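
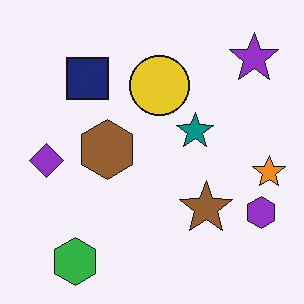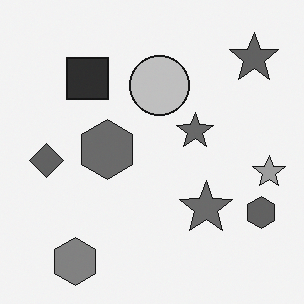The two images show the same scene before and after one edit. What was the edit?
This is the original image converted to grayscale.

All color is removed — every shape is now a shade of grey.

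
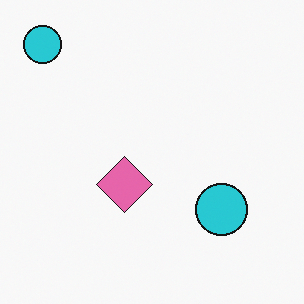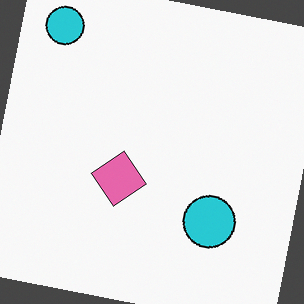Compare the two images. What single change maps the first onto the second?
It was rotated clockwise by a small amount.

Every shape is tilted by the same angle and the image corners show triangular fill wedges — a whole-image rotation by a non-right angle.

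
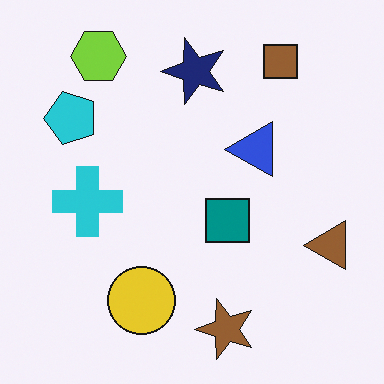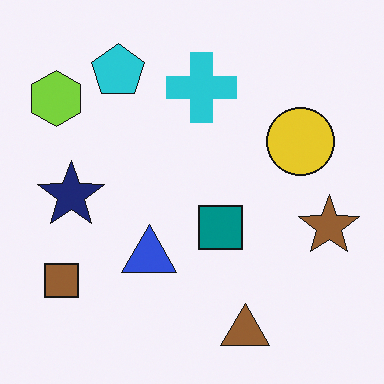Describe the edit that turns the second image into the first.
The transformation is: transposed (reflected across the top-left ↔ bottom-right diagonal).

Shapes have swapped their row and column positions — what was in the top-right is now in the bottom-left — a diagonal reflection.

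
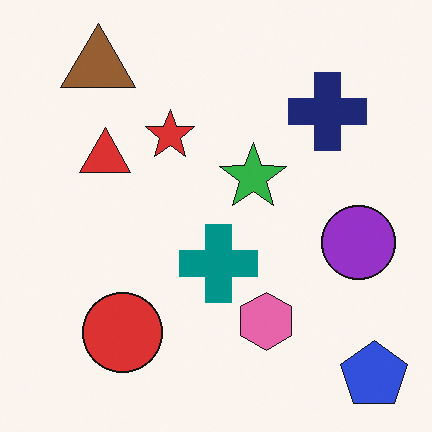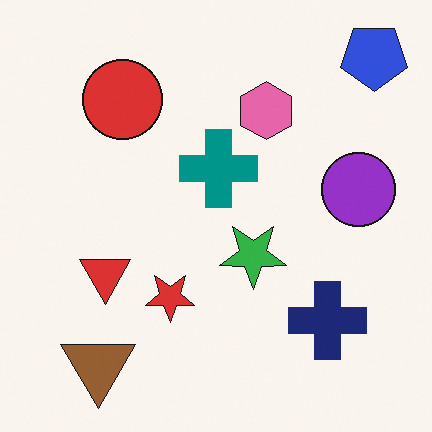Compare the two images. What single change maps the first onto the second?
The second image is the first flipped vertically (top ↔ bottom).

The blue pentagon is in the bottom-right of the first image and the top-right of the second — shapes on opposite sides of the horizontal midline have swapped in a mirror flip.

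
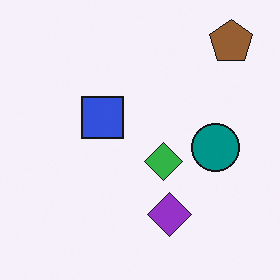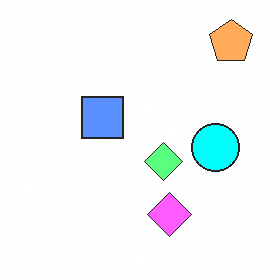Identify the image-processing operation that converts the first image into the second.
The transformation is: substantially brightened.

Every pixel — background and shapes alike — is uniformly brightened.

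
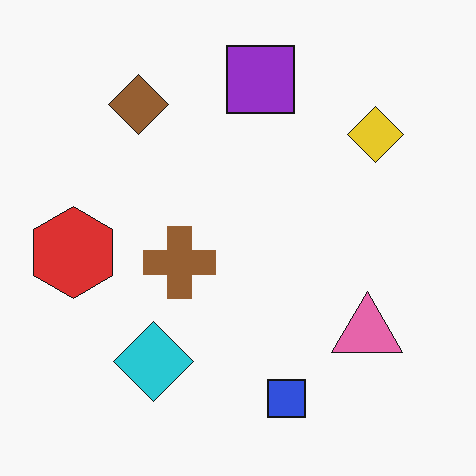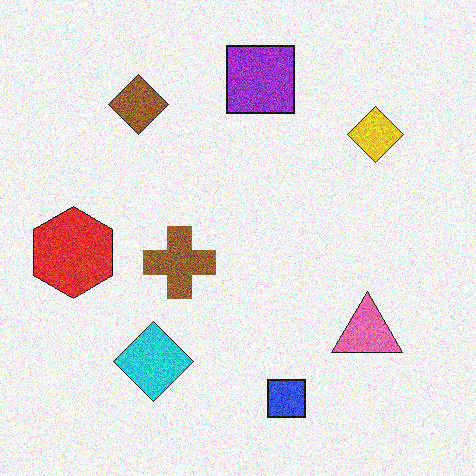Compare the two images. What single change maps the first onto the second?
Degraded with visible gaussian noise.

Random speckle covers the whole image, including the flat background.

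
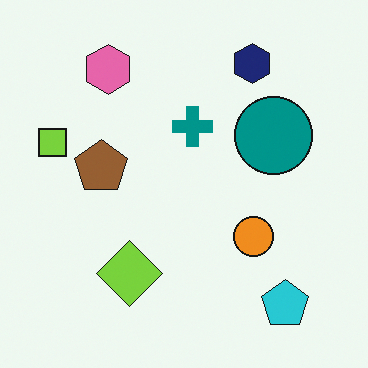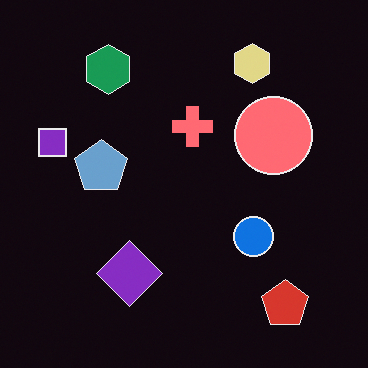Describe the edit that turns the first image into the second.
It was color-inverted (negative).

The light background has become dark and every shape's color is its complement — a photographic negative.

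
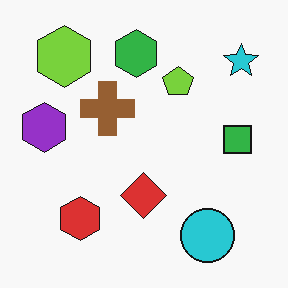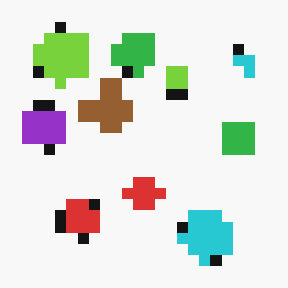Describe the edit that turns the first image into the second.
It was heavily pixelated into large blocks.

Shapes are reduced to large square blocks; fine edges and outlines are lost — a downscale-then-upscale (mosaic) effect.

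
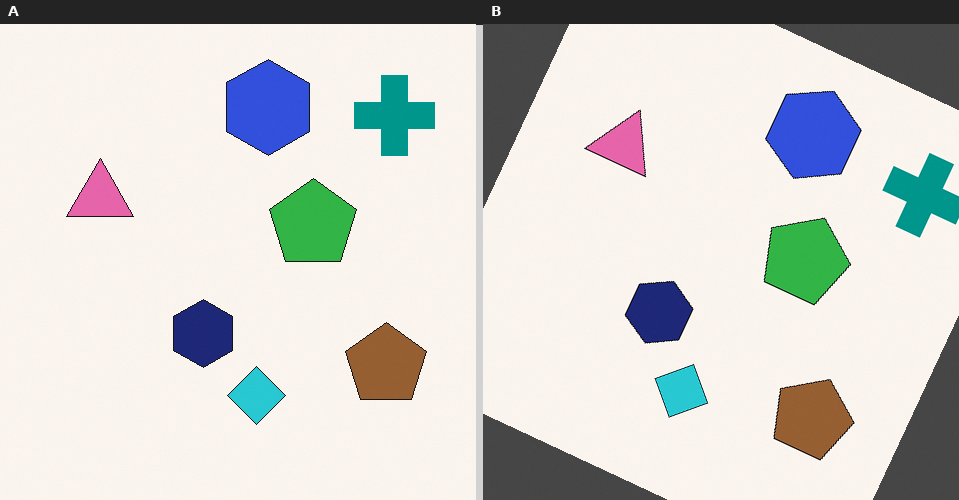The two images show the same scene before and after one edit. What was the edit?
Rotated clockwise by a moderate amount.

Every shape is tilted by the same angle and the image corners show triangular fill wedges — a whole-image rotation by a non-right angle.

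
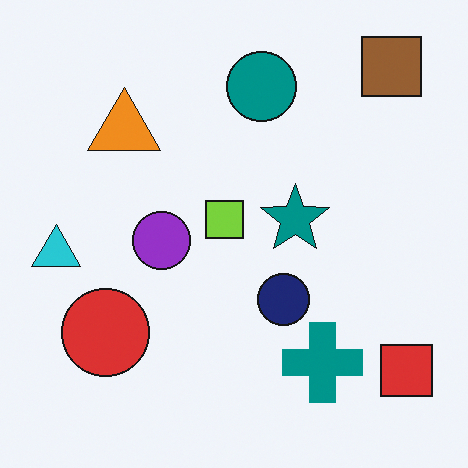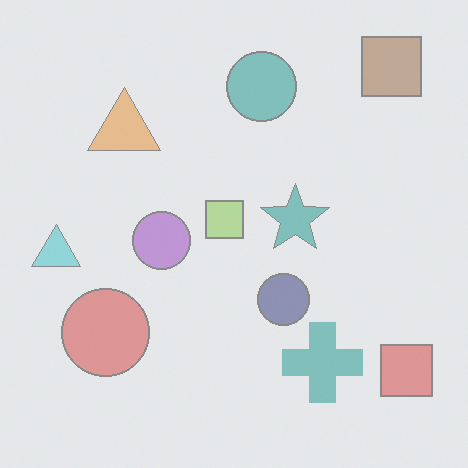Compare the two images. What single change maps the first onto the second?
This is the original image washed out (contrast reduced).

Tones are pushed toward mid-grey across the whole image — a global contrast change.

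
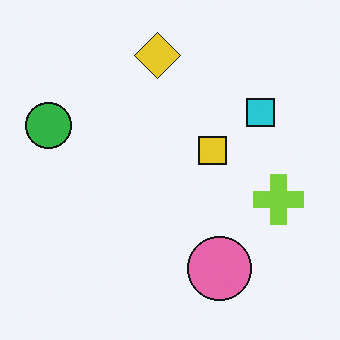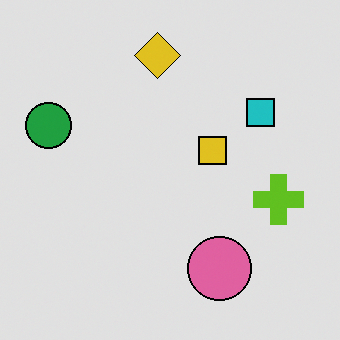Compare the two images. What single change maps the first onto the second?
The image was posterized to a reduced palette.

Each flat color has snapped to a coarser quantized level — most visibly, the near-white background has dropped to a flat grey.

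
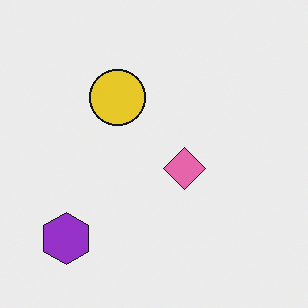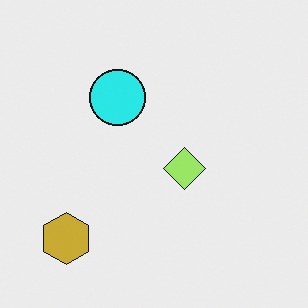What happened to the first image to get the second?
The transformation is: hue-shifted by a moderate amount.

Every shape's color has rotated by the same amount around the hue wheel — a uniform hue shift.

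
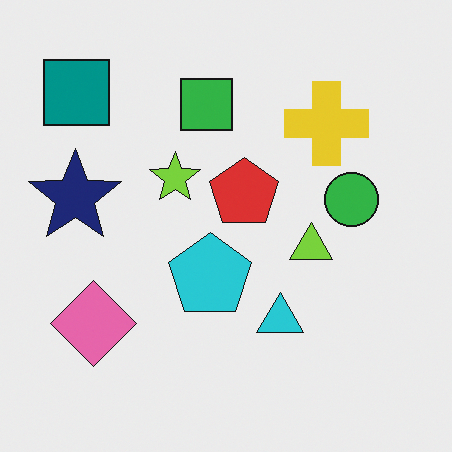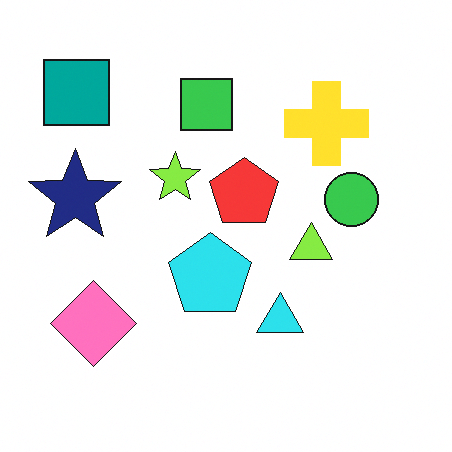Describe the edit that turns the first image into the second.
The image was brightened a little.

Every pixel — background and shapes alike — is uniformly brightened.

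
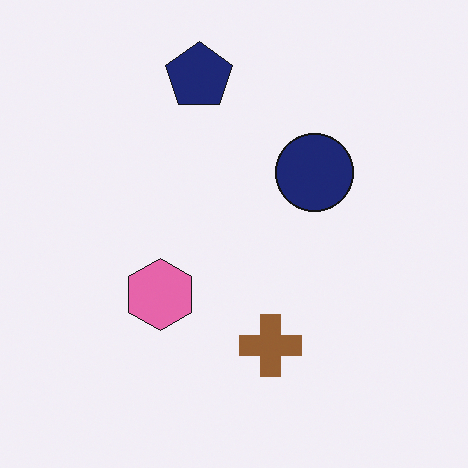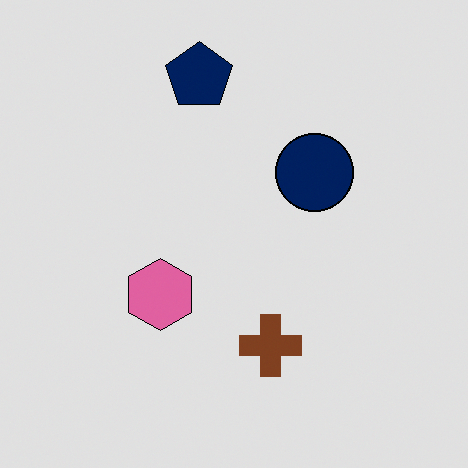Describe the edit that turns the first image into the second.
Posterized to a reduced palette.

Each flat color has snapped to a coarser quantized level — most visibly, the near-white background has dropped to a flat grey.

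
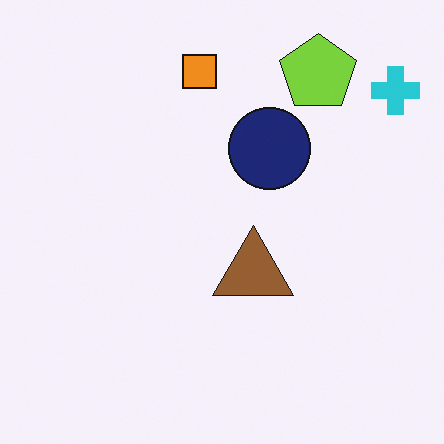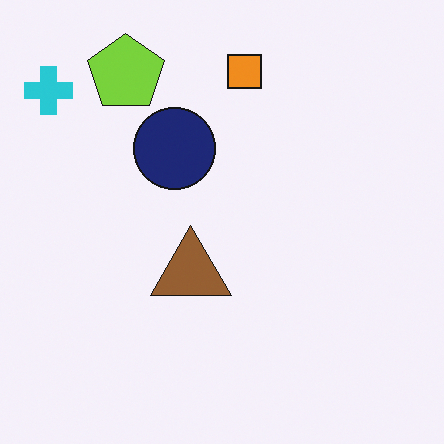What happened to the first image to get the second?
This is the original image flipped horizontally (left ↔ right).

The cyan cross is in the top-right of the first image and the top-left of the second — shapes on opposite sides of the vertical midline have swapped in a mirror flip.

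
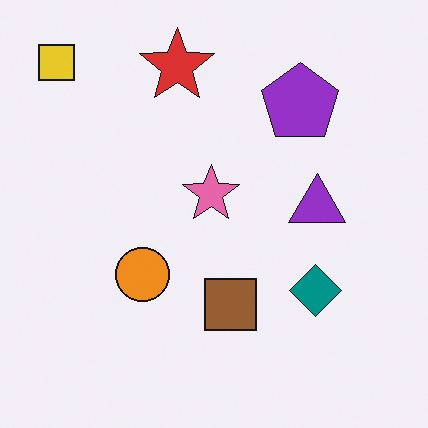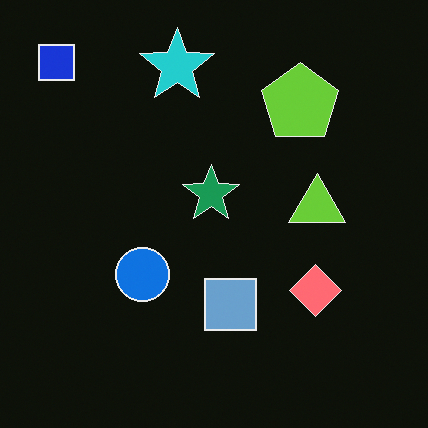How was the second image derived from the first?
This is the original image color-inverted (negative).

The light background has become dark and every shape's color is its complement — a photographic negative.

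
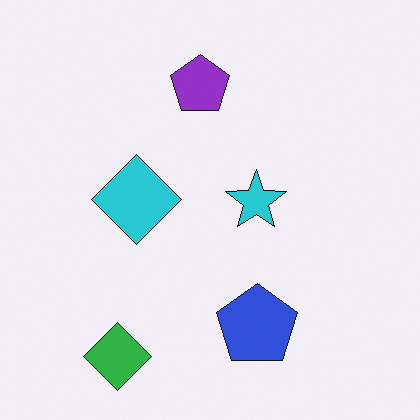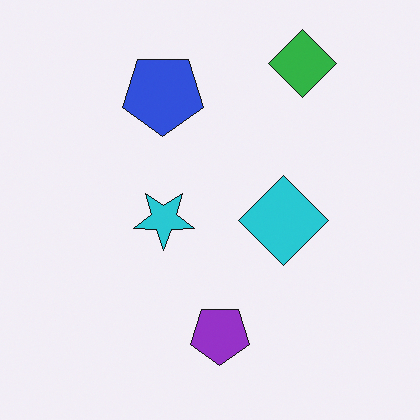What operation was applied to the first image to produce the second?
The second image is the first rotated 180°.

The green diamond sits in the bottom-left of the first image and the top-right of the second — consistent with a whole-image 180° rotation.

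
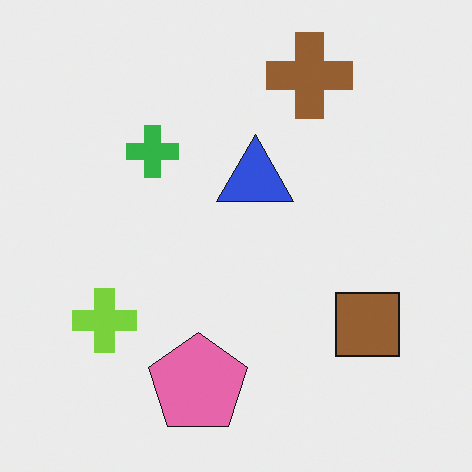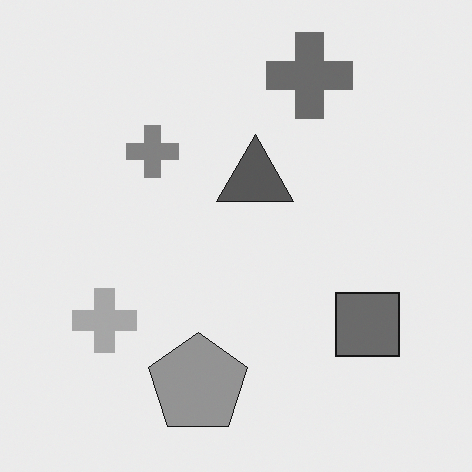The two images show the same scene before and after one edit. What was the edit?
Converted to grayscale.

All color is removed — every shape is now a shade of grey.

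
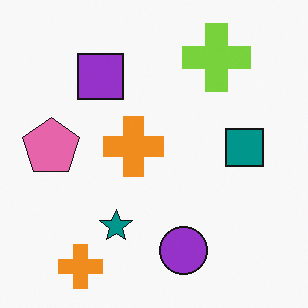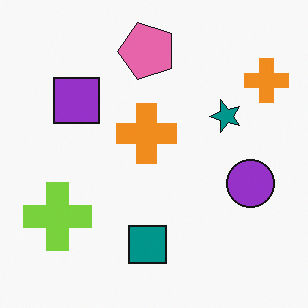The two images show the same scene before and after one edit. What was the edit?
Transposed (reflected across the top-left ↔ bottom-right diagonal).

Shapes have swapped their row and column positions — what was in the top-right is now in the bottom-left — a diagonal reflection.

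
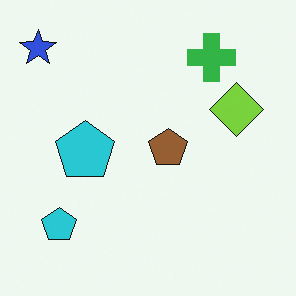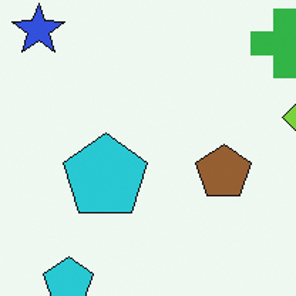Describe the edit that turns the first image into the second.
Cropped slightly and scaled back up.

The visible shapes are larger and the field of view is narrower; shapes near the original edges may be partly or wholly outside the frame — a crop-and-rescale.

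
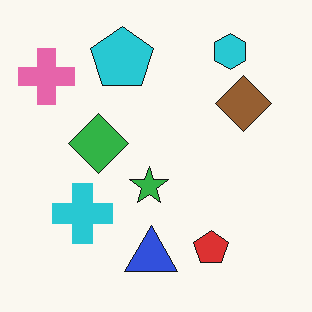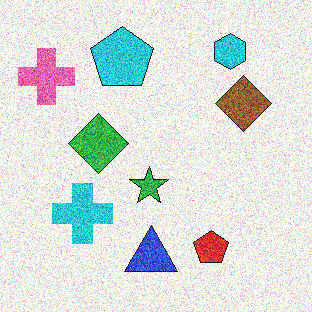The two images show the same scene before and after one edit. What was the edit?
Degraded with a thick layer of grain.

Random speckle covers the whole image, including the flat background.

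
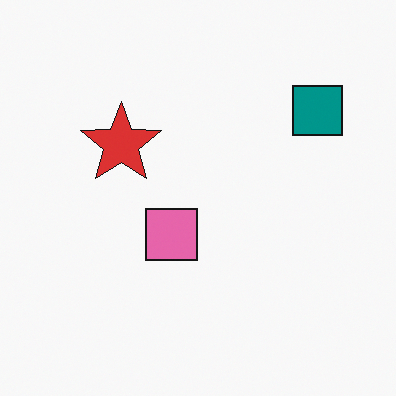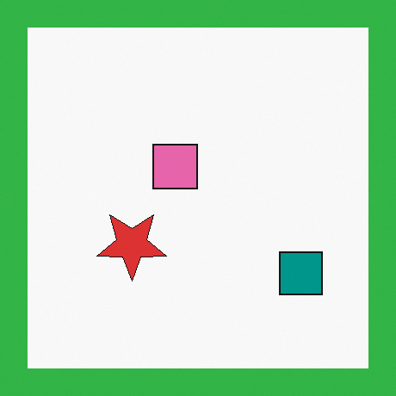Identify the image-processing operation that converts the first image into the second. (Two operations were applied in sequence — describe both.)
This is the original image flipped vertically (top ↔ bottom), then framed with a green border.

The teal square is in the top-right of the first image and the bottom-right of the second — shapes on opposite sides of the horizontal midline have swapped in a mirror flip. A solid green frame runs around the edge of the second image, with the content slightly shrunk inside it.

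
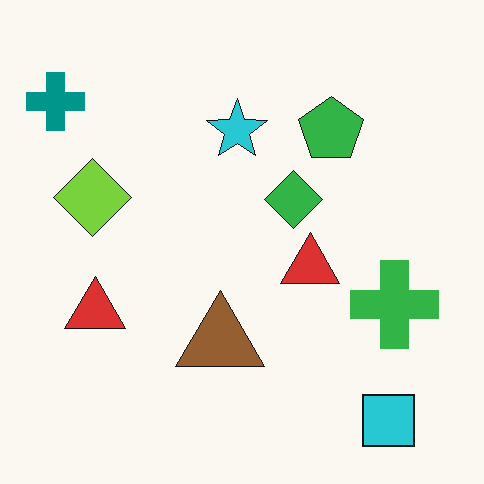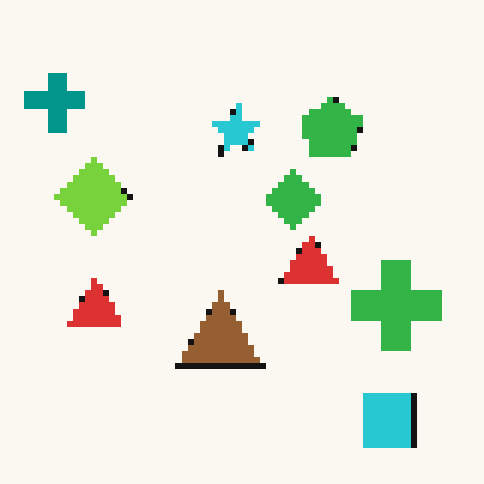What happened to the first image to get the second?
Moderately pixelated.

Shapes are reduced to large square blocks; fine edges and outlines are lost — a downscale-then-upscale (mosaic) effect.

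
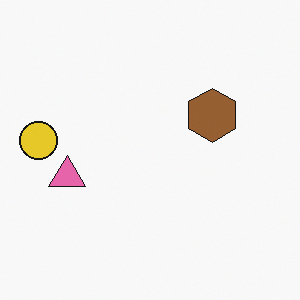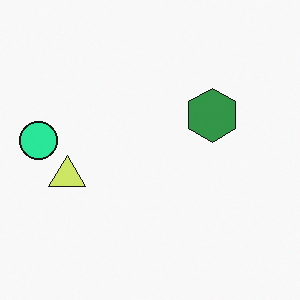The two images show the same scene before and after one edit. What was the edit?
The second image is the first hue-shifted through roughly a third of the color wheel.

Every shape's color has rotated by the same amount around the hue wheel — a uniform hue shift.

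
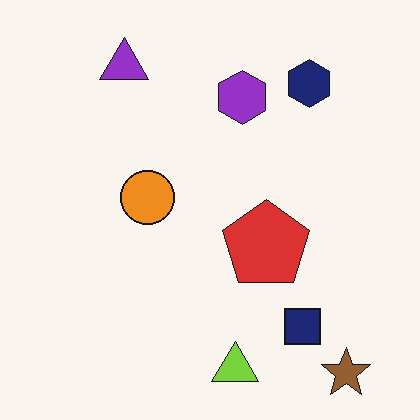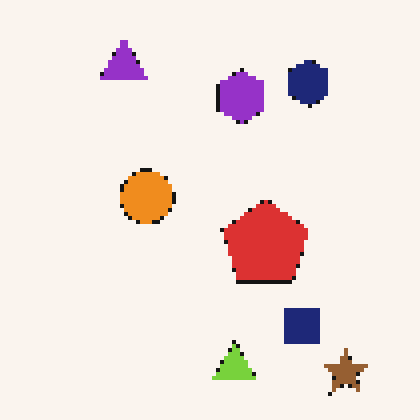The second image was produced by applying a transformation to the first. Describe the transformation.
It was mildly pixelated.

Shapes are reduced to large square blocks; fine edges and outlines are lost — a downscale-then-upscale (mosaic) effect.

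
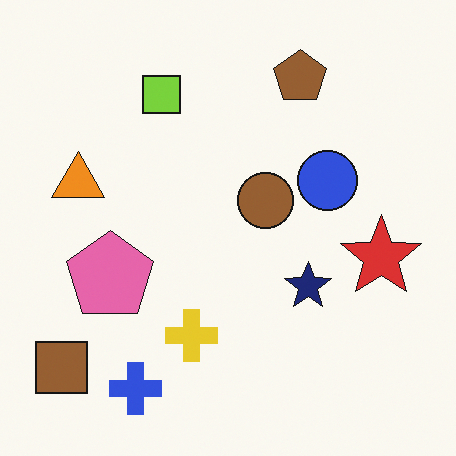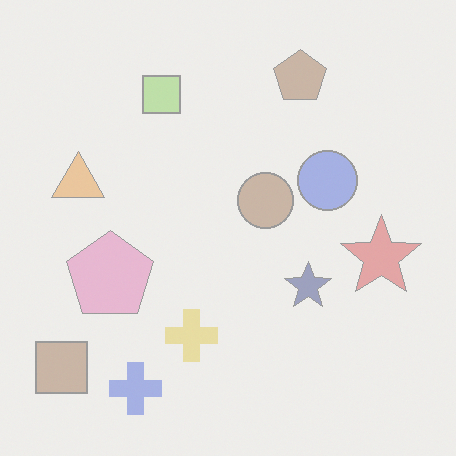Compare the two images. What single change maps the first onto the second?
Given much lower contrast.

Tones are pushed toward mid-grey across the whole image — a global contrast change.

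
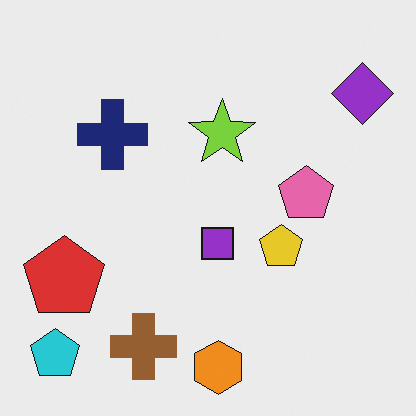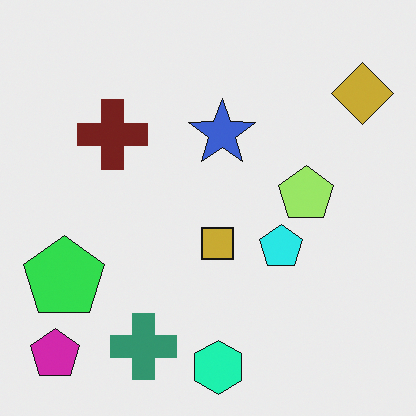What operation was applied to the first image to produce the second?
Hue-shifted noticeably.

Every shape's color has rotated by the same amount around the hue wheel — a uniform hue shift.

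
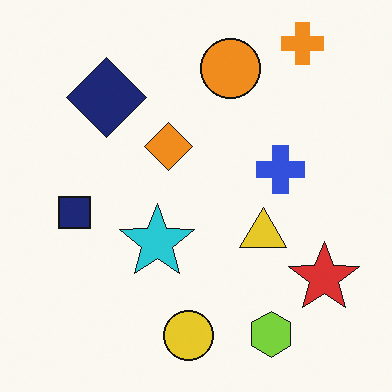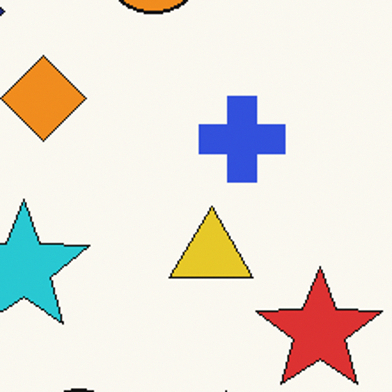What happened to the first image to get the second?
The second image is the first cropped tightly and scaled back up.

The visible shapes are larger and the field of view is narrower; shapes near the original edges may be partly or wholly outside the frame — a crop-and-rescale.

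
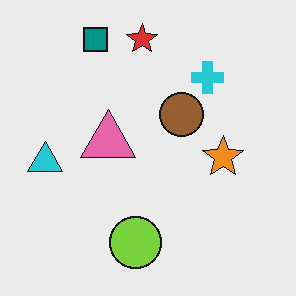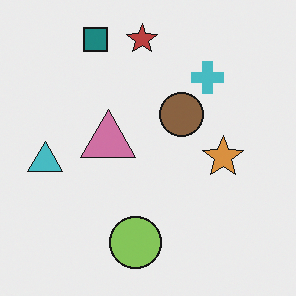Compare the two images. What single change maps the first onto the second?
The transformation is: slightly desaturated.

All colors are more muted and greyish — a global saturation change.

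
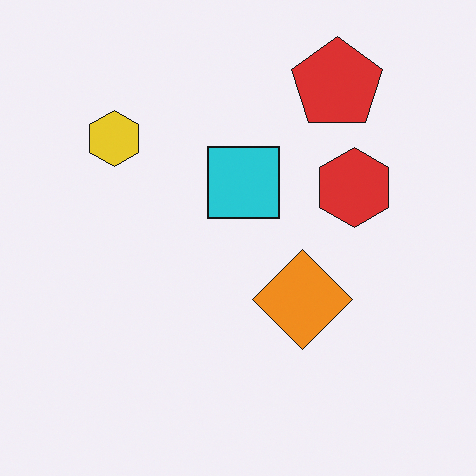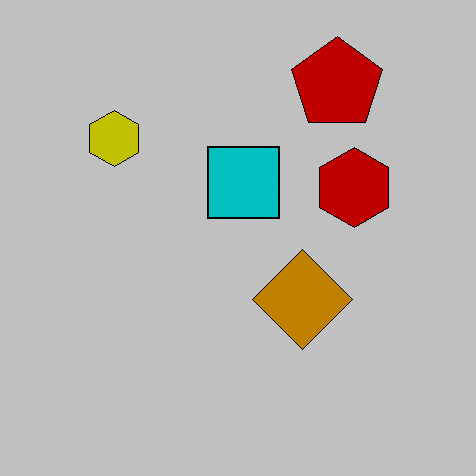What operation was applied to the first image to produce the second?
The image was aggressively posterized.

Each flat color has snapped to a coarser quantized level — most visibly, the near-white background has dropped to a flat grey.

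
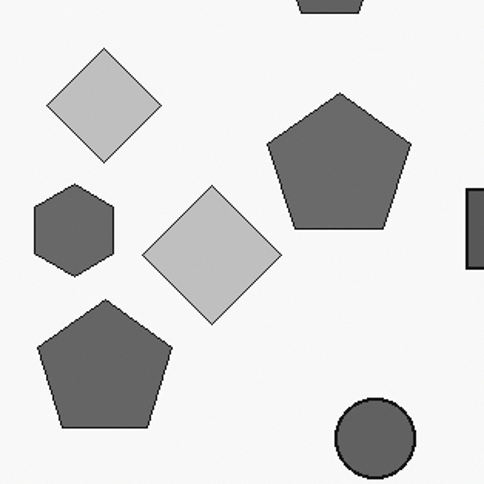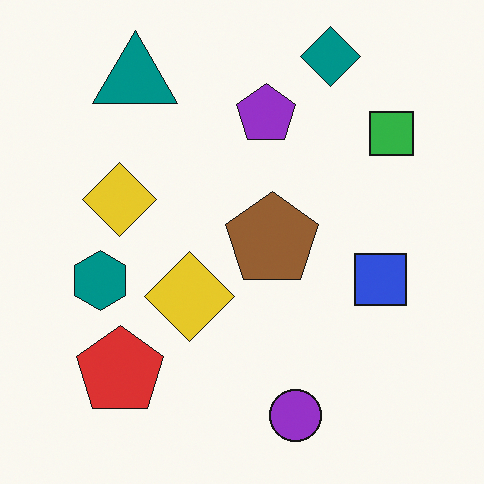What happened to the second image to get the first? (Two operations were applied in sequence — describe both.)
The image was converted to grayscale, then cropped slightly and scaled back up.

All color is removed — every shape is now a shade of grey. The visible shapes are larger and the field of view is narrower; shapes near the original edges may be partly or wholly outside the frame — a crop-and-rescale.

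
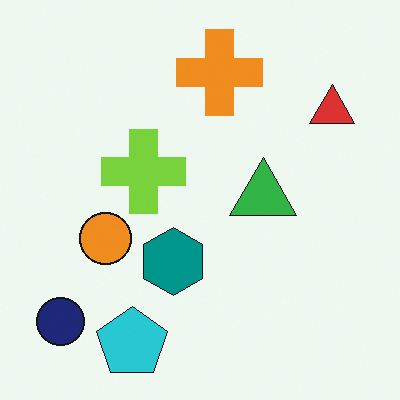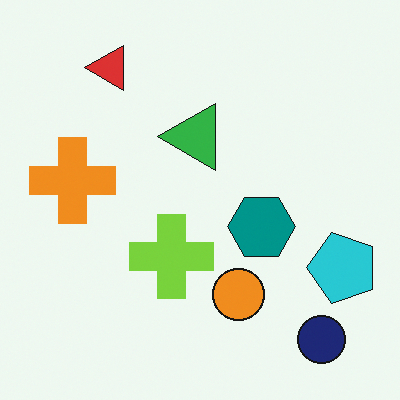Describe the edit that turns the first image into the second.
This is the original image rotated 90° counter-clockwise.

The navy circle sits in the bottom-left of the first image and the bottom-right of the second — consistent with a whole-image 90° counter-clockwise rotation.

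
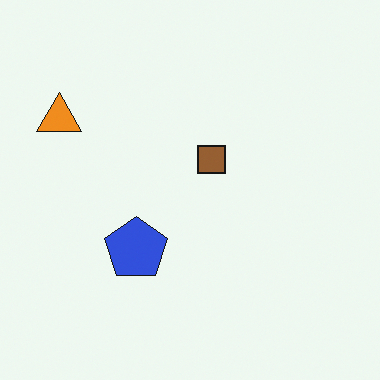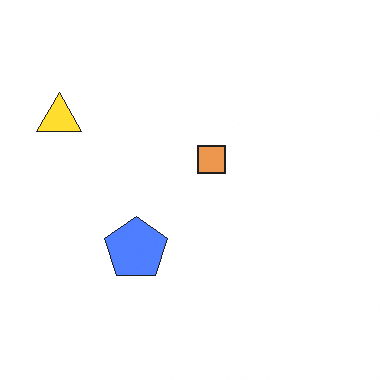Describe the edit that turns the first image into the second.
The transformation is: substantially brightened.

Every pixel — background and shapes alike — is uniformly brightened.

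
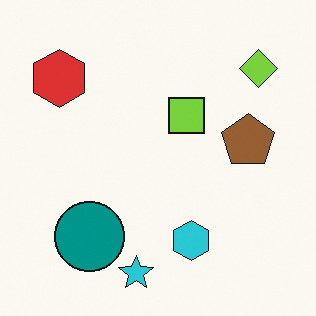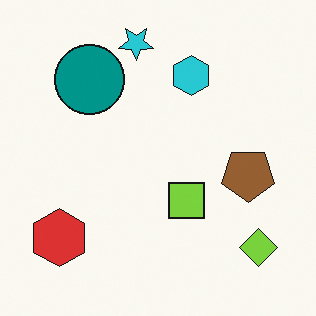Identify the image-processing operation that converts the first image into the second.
The image was flipped vertically (top ↔ bottom).

The cyan star is in the bottom of the first image and the top of the second — shapes on opposite sides of the horizontal midline have swapped in a mirror flip.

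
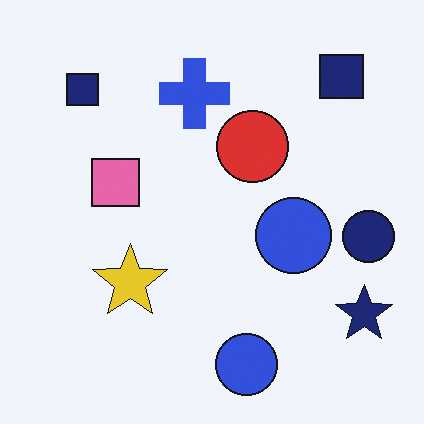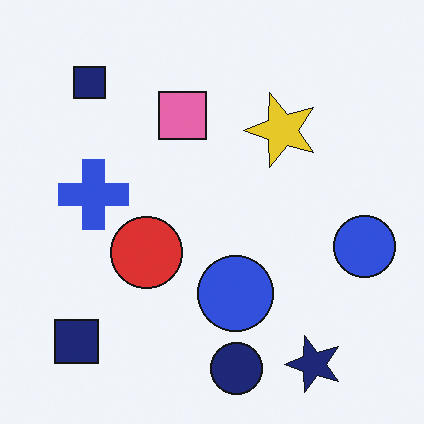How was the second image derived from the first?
It was transposed (reflected across the top-left ↔ bottom-right diagonal).

Shapes have swapped their row and column positions — what was in the top-right is now in the bottom-left — a diagonal reflection.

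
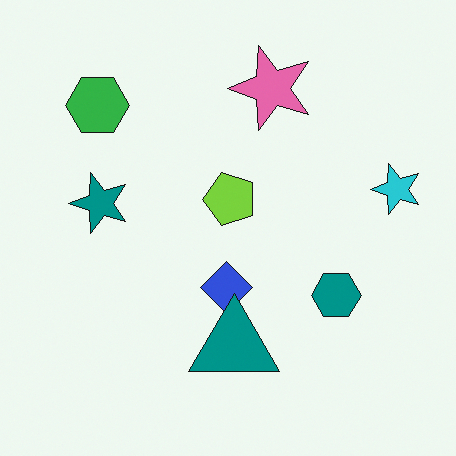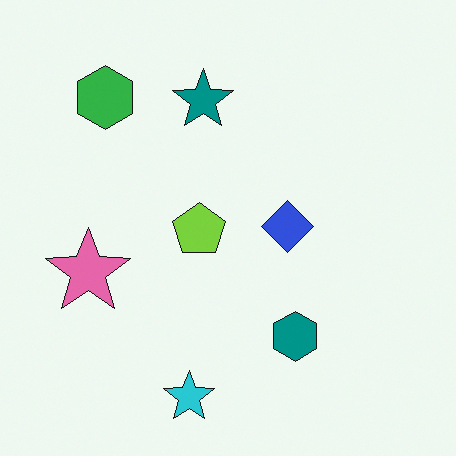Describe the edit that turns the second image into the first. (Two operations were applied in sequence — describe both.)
This is the original image transposed (reflected across the top-left ↔ bottom-right diagonal), then overlaid with an additional teal triangle.

Shapes have swapped their row and column positions — what was in the top-right is now in the bottom-left — a diagonal reflection. A teal triangle appears in the first image that is absent from the second.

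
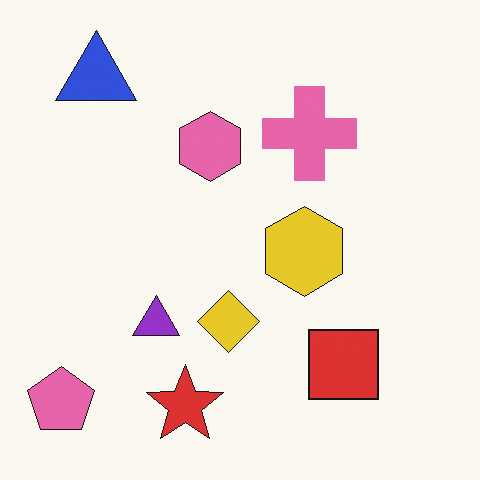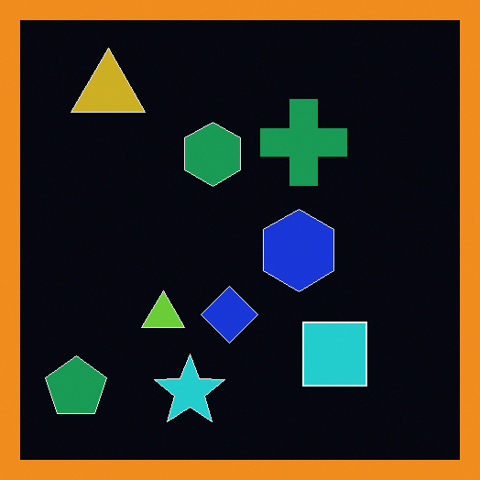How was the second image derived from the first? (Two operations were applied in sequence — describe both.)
It was color-inverted (negative), then framed with a orange border.

The light background has become dark and every shape's color is its complement — a photographic negative. A solid orange frame runs around the edge of the second image, with the content slightly shrunk inside it.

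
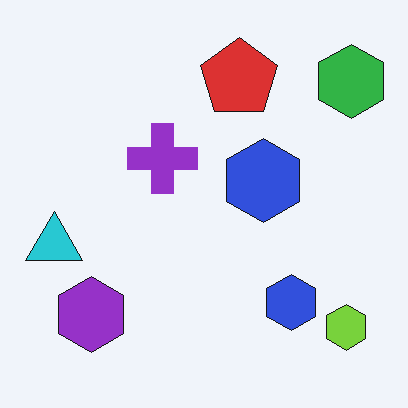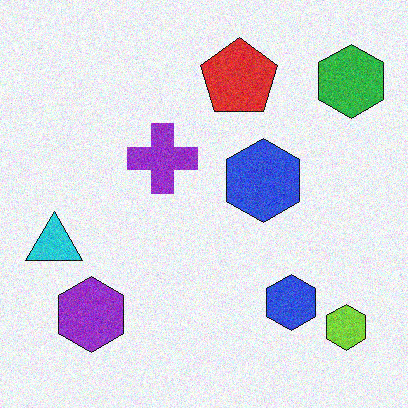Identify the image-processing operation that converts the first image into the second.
Degraded with visible gaussian noise.

Random speckle covers the whole image, including the flat background.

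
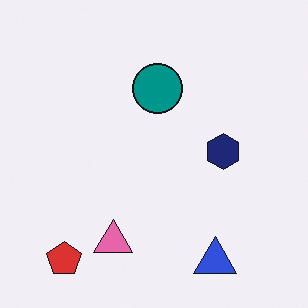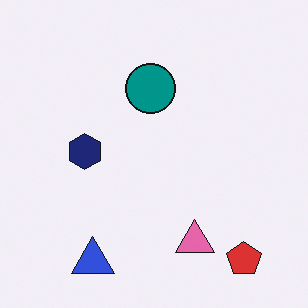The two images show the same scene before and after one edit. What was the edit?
The transformation is: flipped horizontally (left ↔ right).

The red pentagon is in the bottom-left of the first image and the bottom-right of the second — shapes on opposite sides of the vertical midline have swapped in a mirror flip.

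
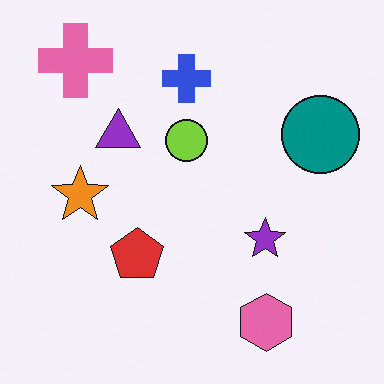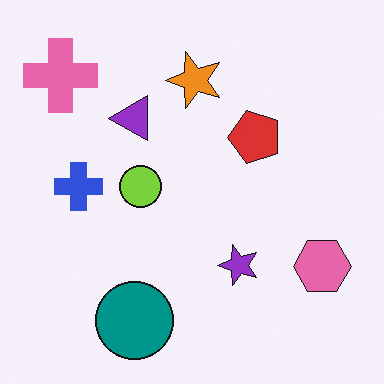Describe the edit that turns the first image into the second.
It was transposed (reflected across the top-left ↔ bottom-right diagonal).

Shapes have swapped their row and column positions — what was in the top-right is now in the bottom-left — a diagonal reflection.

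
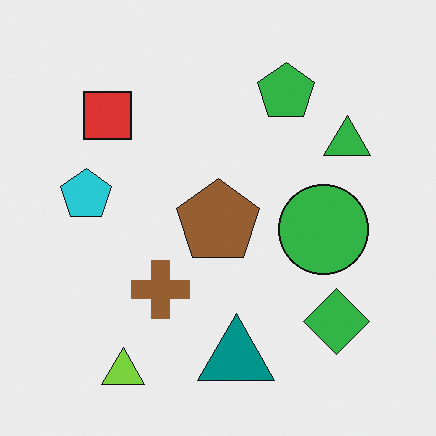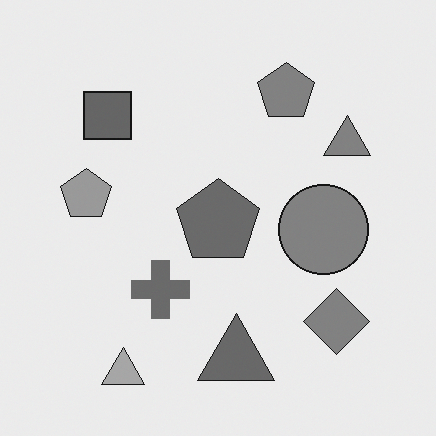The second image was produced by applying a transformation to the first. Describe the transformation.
Converted to grayscale.

All color is removed — every shape is now a shade of grey.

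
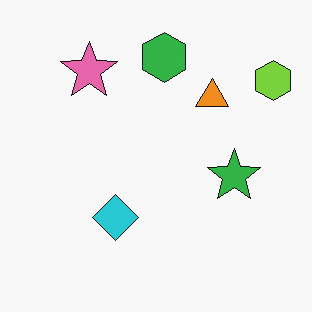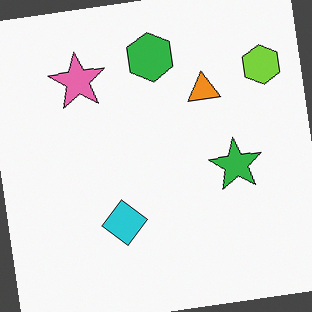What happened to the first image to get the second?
The transformation is: rotated counter-clockwise by a few degrees.

Every shape is tilted by the same angle and the image corners show triangular fill wedges — a whole-image rotation by a non-right angle.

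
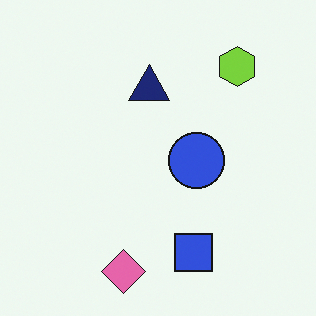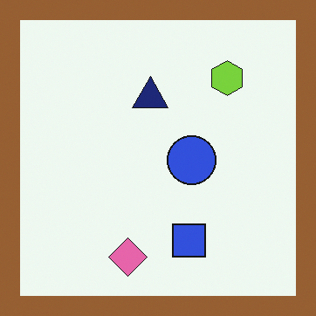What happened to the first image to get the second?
The second image is the first framed with a brown border.

A solid brown frame runs around the edge of the second image, with the content slightly shrunk inside it.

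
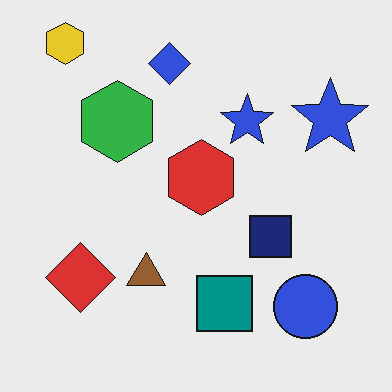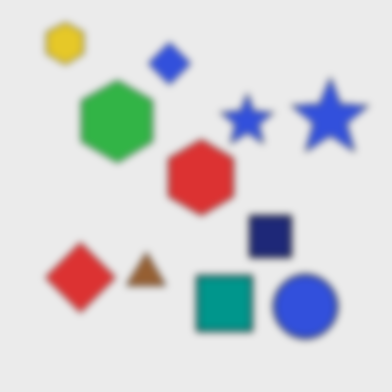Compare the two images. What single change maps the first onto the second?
Noticeably gaussian-blurred.

Shape edges and outlines are uniformly softened across the whole image.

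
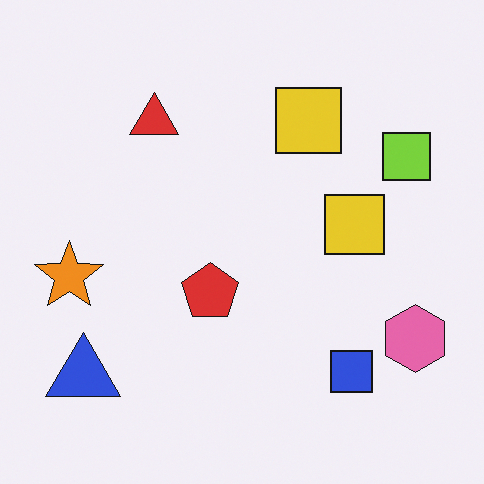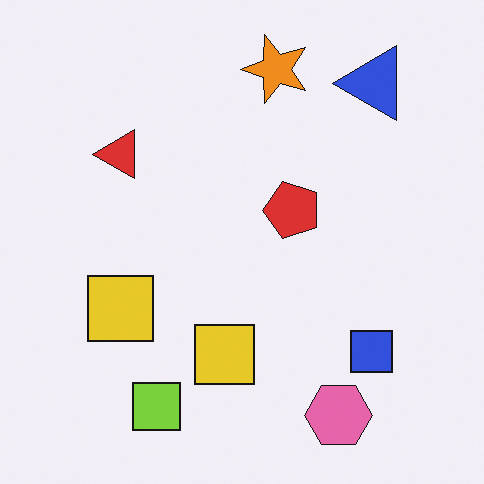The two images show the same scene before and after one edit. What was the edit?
Transposed (reflected across the top-left ↔ bottom-right diagonal).

Shapes have swapped their row and column positions — what was in the top-right is now in the bottom-left — a diagonal reflection.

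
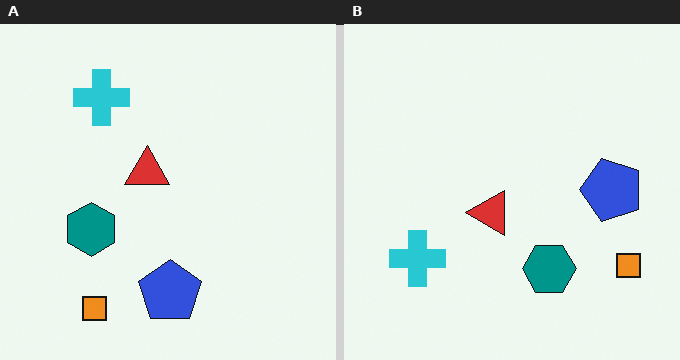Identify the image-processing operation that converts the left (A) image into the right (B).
It was rotated 90° counter-clockwise.

The orange square sits in the bottom-left of the left (A) image and the bottom-right of the right (B) — consistent with a whole-image 90° counter-clockwise rotation.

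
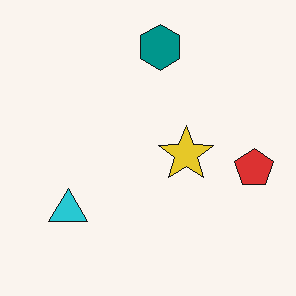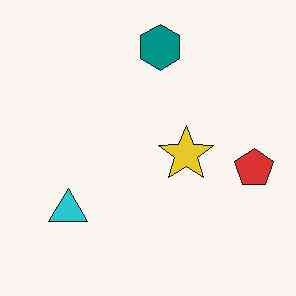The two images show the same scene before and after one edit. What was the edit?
The image was JPEG-compressed with visible artifacts.

Blocky 8×8 compression artifacts appear around shape edges and the flat background shows ringing — characteristic JPEG degradation.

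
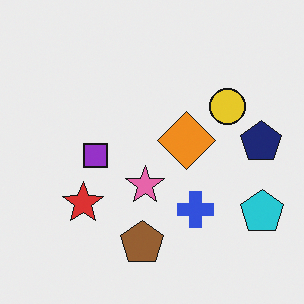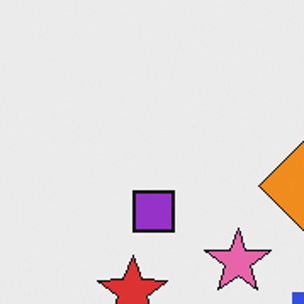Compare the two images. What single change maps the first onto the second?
It was cropped tightly and scaled back up.

The visible shapes are larger and the field of view is narrower; shapes near the original edges may be partly or wholly outside the frame — a crop-and-rescale.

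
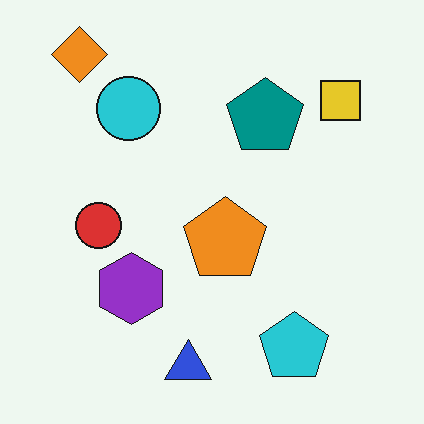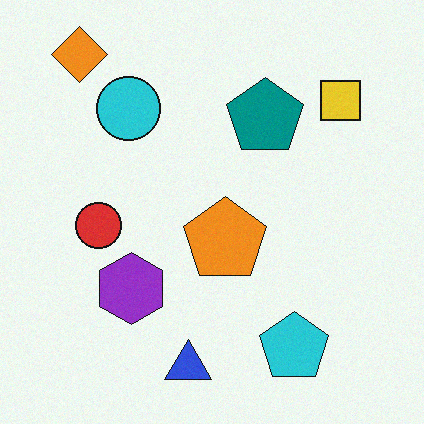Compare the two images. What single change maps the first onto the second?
The transformation is: degraded with light additive noise.

Random speckle covers the whole image, including the flat background.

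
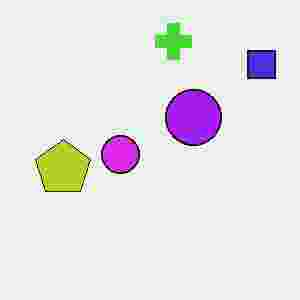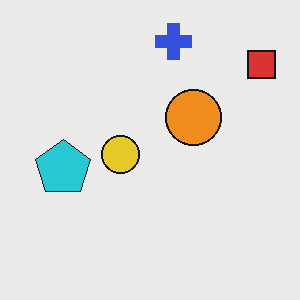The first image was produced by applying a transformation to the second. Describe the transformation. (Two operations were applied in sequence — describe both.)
The image was hue-shifted by a large amount, then heavily JPEG-compressed with obvious blocking artifacts.

Every shape's color has rotated by the same amount around the hue wheel — a uniform hue shift. Blocky 8×8 compression artifacts appear around shape edges and the flat background shows ringing — characteristic JPEG degradation.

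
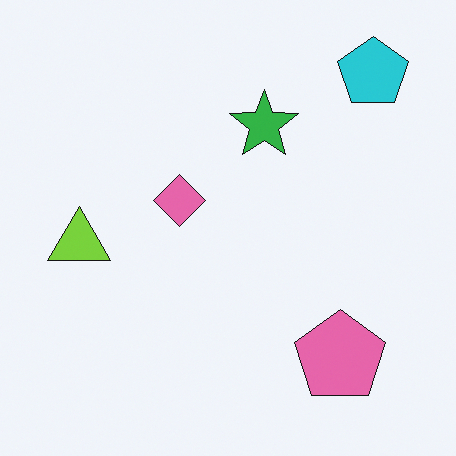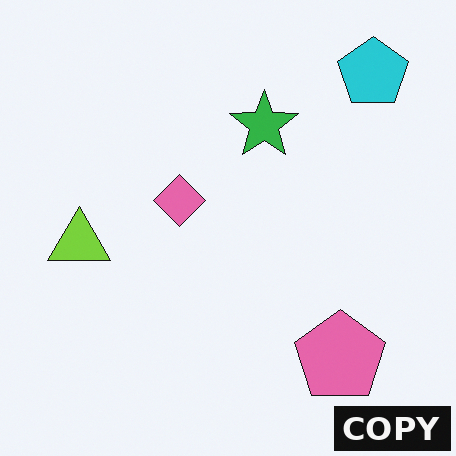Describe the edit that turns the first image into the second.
This is the original image watermarked with the text "COPY" in the lower-right corner.

A dark label reading "COPY" appears in the lower-right corner.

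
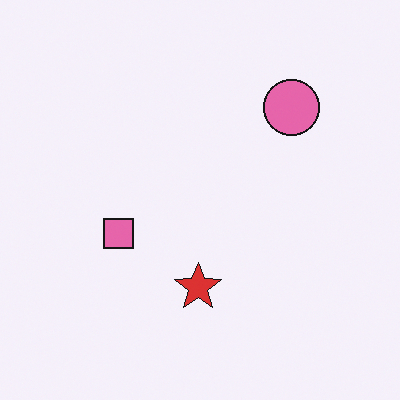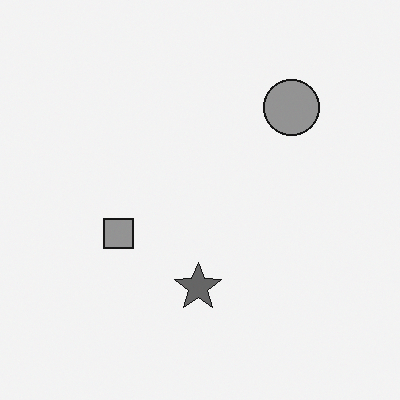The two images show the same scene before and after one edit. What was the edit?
This is the original image converted to grayscale.

All color is removed — every shape is now a shade of grey.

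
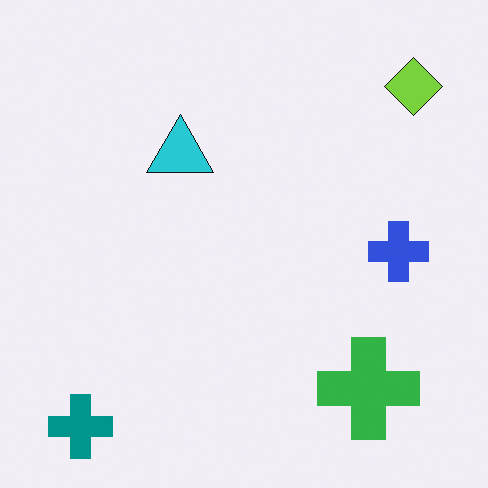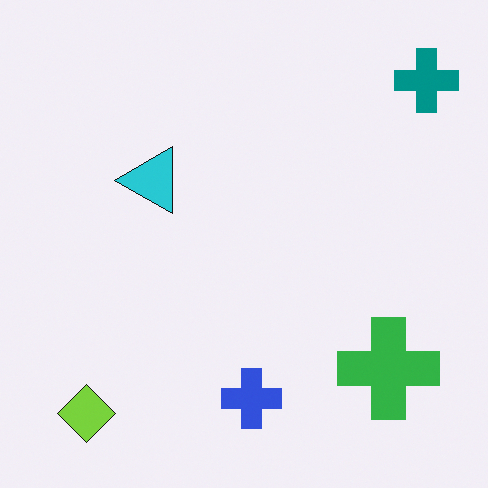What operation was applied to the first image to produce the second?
The image was transposed (reflected across the top-left ↔ bottom-right diagonal).

Shapes have swapped their row and column positions — what was in the top-right is now in the bottom-left — a diagonal reflection.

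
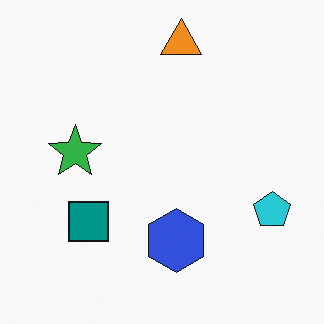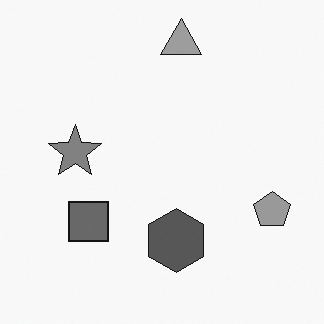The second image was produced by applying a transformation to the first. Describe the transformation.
The image was converted to grayscale.

All color is removed — every shape is now a shade of grey.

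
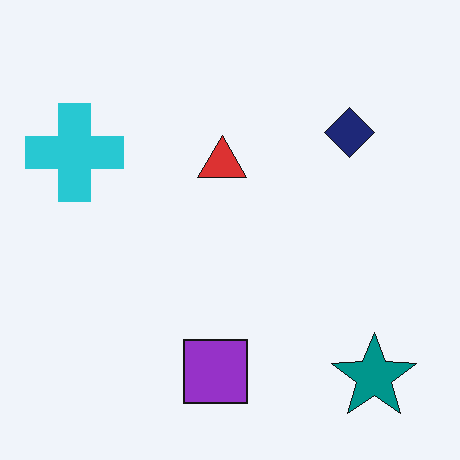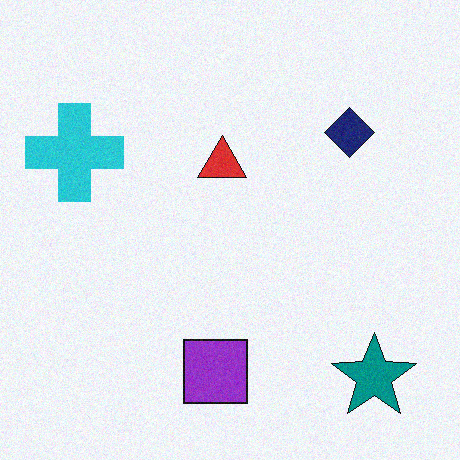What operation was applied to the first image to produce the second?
The second image is the first degraded with light additive noise.

Random speckle covers the whole image, including the flat background.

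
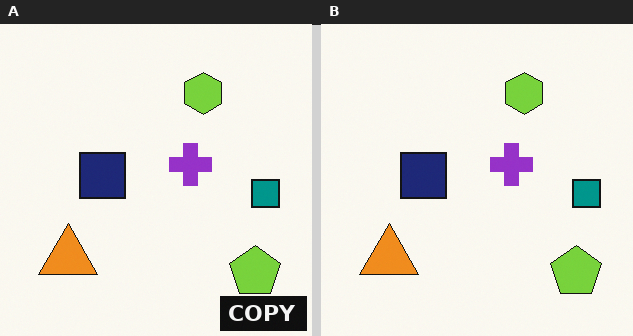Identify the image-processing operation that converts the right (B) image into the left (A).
The transformation is: watermarked with the text "COPY" in the lower-right corner.

A dark label reading "COPY" appears in the lower-right corner.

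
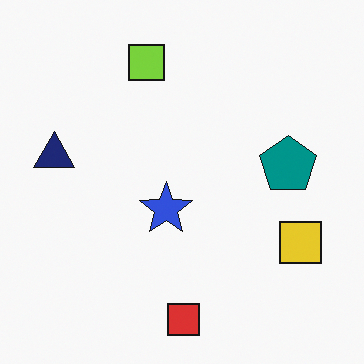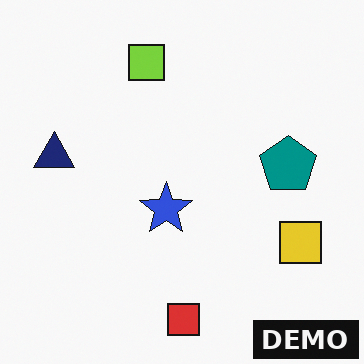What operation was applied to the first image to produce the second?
This is the original image watermarked with the text "DEMO" in the lower-right corner.

A dark label reading "DEMO" appears in the lower-right corner.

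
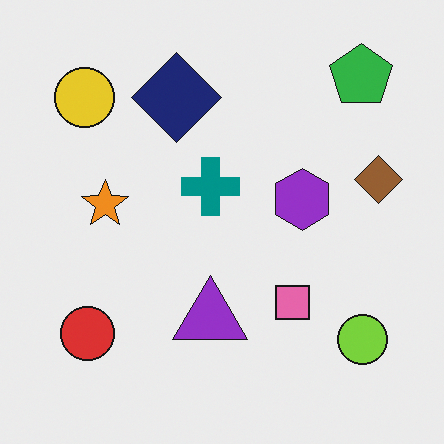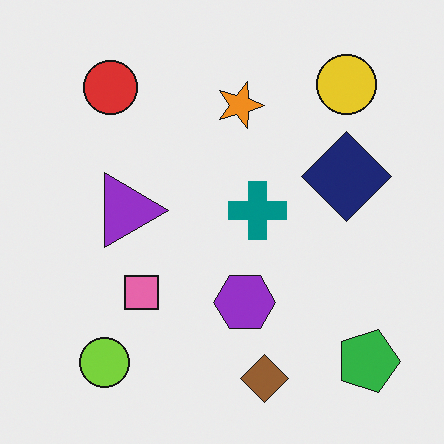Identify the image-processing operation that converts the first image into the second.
Rotated 90° clockwise.

The green pentagon sits in the top-right of the first image and the bottom-right of the second — consistent with a whole-image 90° clockwise rotation.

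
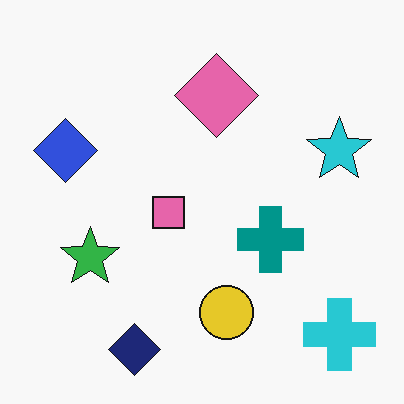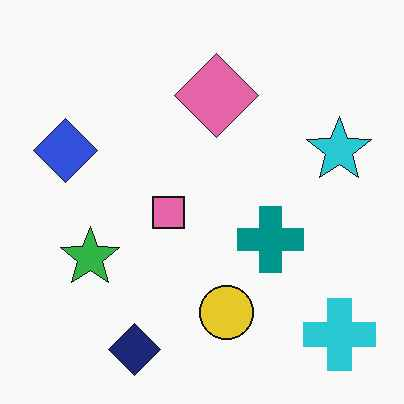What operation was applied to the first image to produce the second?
Given moderate JPEG compression.

Blocky 8×8 compression artifacts appear around shape edges and the flat background shows ringing — characteristic JPEG degradation.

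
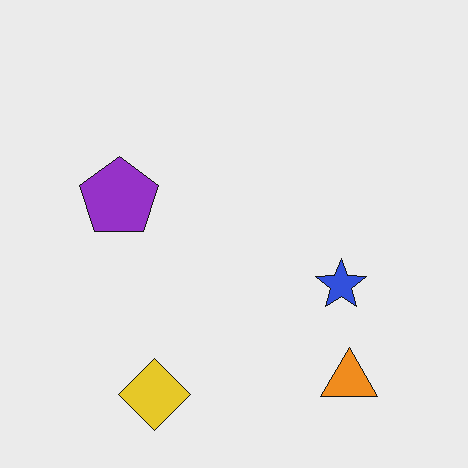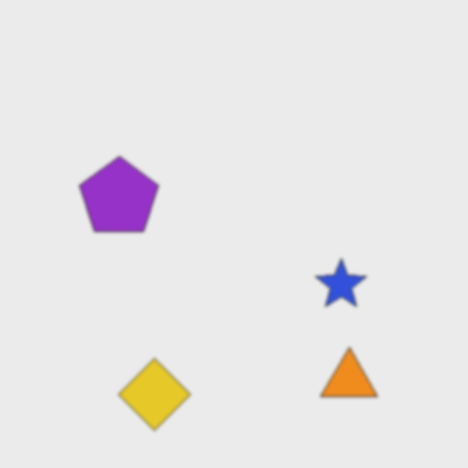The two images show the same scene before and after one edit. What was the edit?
The transformation is: lightly blurred.

Shape edges and outlines are uniformly softened across the whole image.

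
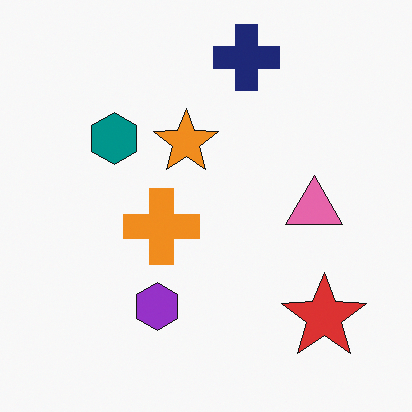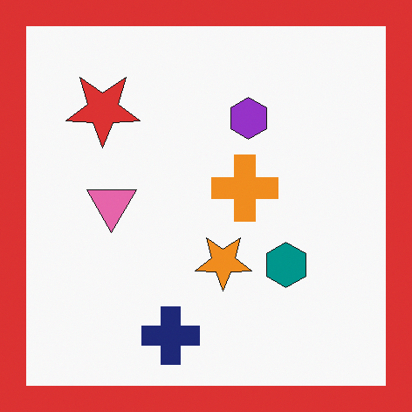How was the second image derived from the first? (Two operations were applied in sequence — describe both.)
The transformation is: rotated 180°, then framed with a red border.

The red star sits in the bottom-right of the first image and the top-left of the second — consistent with a whole-image 180° rotation. A solid red frame runs around the edge of the second image, with the content slightly shrunk inside it.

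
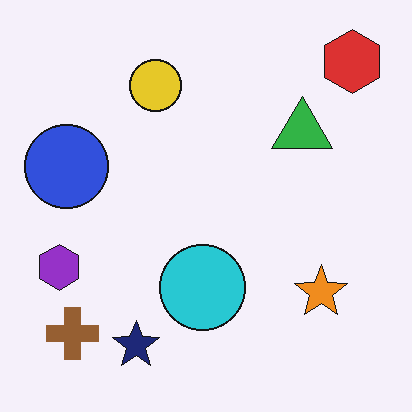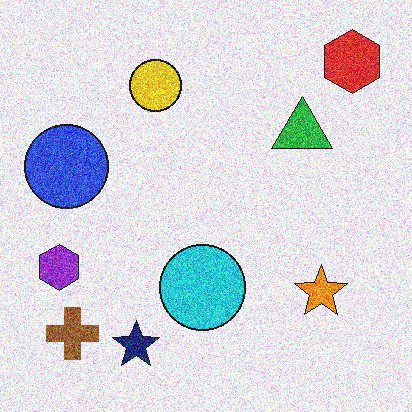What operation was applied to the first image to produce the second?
The transformation is: degraded with a thick layer of grain.

Random speckle covers the whole image, including the flat background.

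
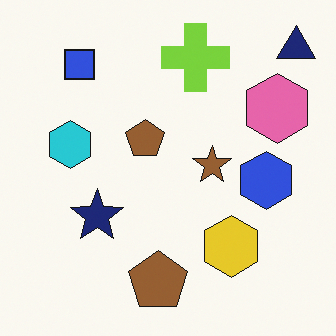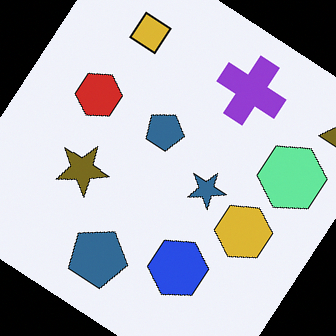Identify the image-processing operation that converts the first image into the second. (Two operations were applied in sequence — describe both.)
The second image is the first rotated clockwise by a large amount — several tens of degrees, then hue-shifted through roughly half the color wheel.

Every shape is tilted by the same angle and the image corners show triangular fill wedges — a whole-image rotation by a non-right angle. Every shape's color has rotated by the same amount around the hue wheel — a uniform hue shift.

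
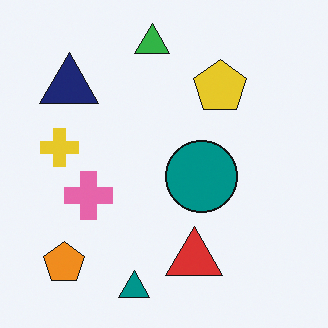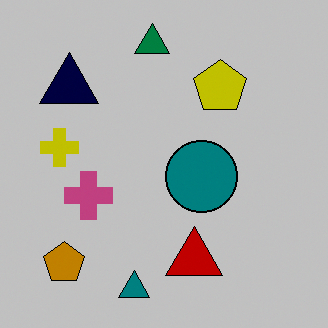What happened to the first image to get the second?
This is the original image aggressively posterized.

Each flat color has snapped to a coarser quantized level — most visibly, the near-white background has dropped to a flat grey.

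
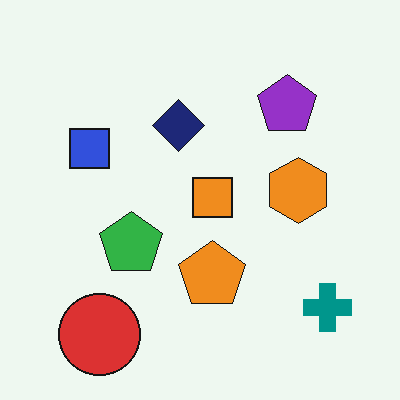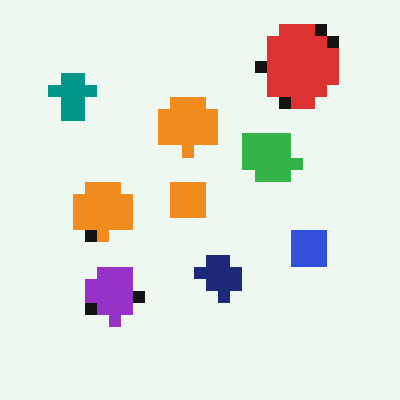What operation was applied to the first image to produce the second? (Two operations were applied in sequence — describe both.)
The image was rotated 180°, then coarsely pixelated.

The red circle sits in the bottom-left of the first image and the top-right of the second — consistent with a whole-image 180° rotation. Shapes are reduced to large square blocks; fine edges and outlines are lost — a downscale-then-upscale (mosaic) effect.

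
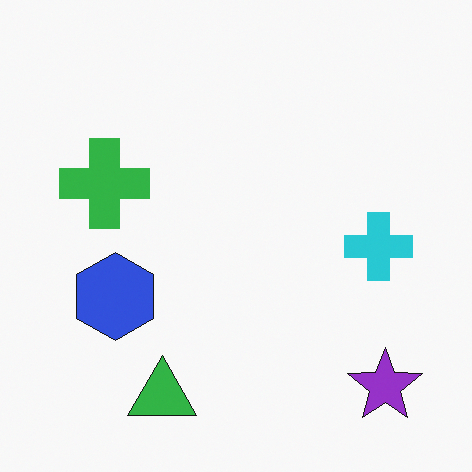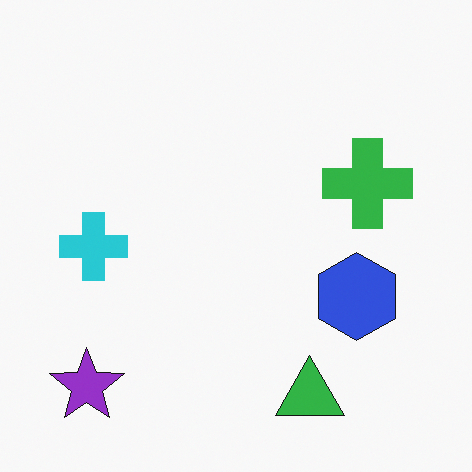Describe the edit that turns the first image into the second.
It was flipped horizontally (left ↔ right).

The purple star is in the bottom-right of the first image and the bottom-left of the second — shapes on opposite sides of the vertical midline have swapped in a mirror flip.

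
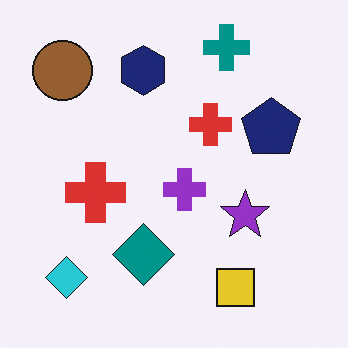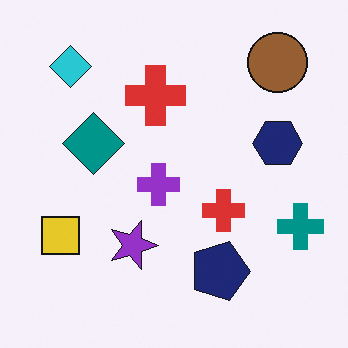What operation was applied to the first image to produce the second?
The transformation is: rotated 90° clockwise.

The brown circle sits in the top-left of the first image and the top-right of the second — consistent with a whole-image 90° clockwise rotation.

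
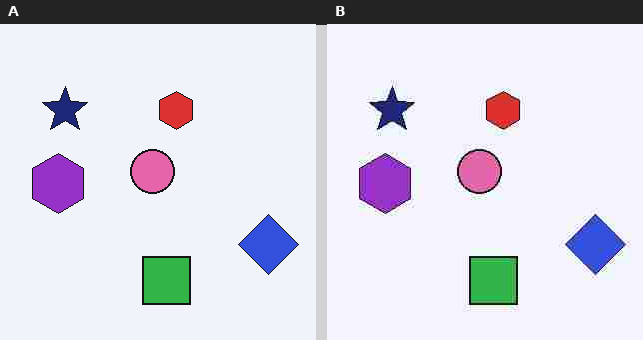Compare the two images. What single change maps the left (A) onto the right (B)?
The transformation is: heavily JPEG-compressed with obvious blocking artifacts.

Blocky 8×8 compression artifacts appear around shape edges and the flat background shows ringing — characteristic JPEG degradation.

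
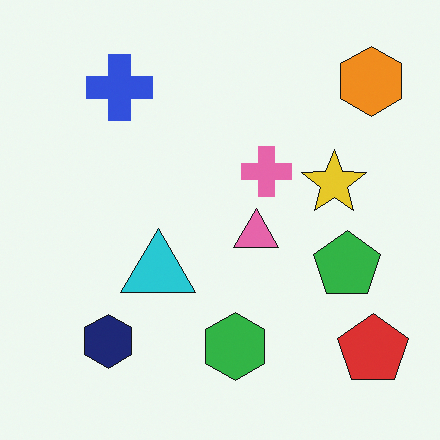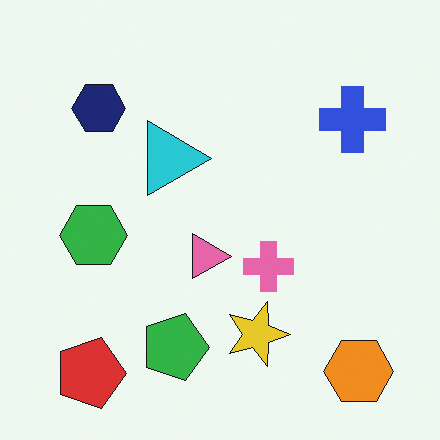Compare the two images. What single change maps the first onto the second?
This is the original image rotated 90° clockwise.

The orange hexagon sits in the top-right of the first image and the bottom-right of the second — consistent with a whole-image 90° clockwise rotation.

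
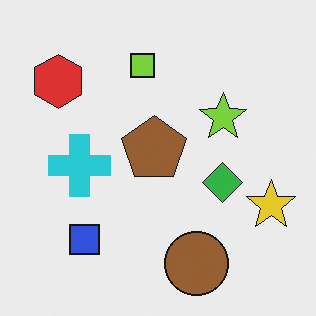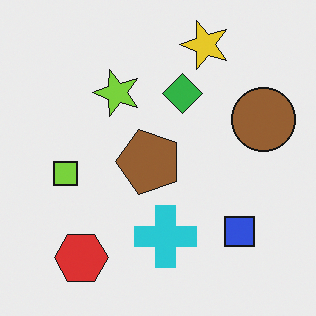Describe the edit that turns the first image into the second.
The image was rotated 90° counter-clockwise.

The red hexagon sits in the top-left of the first image and the bottom-left of the second — consistent with a whole-image 90° counter-clockwise rotation.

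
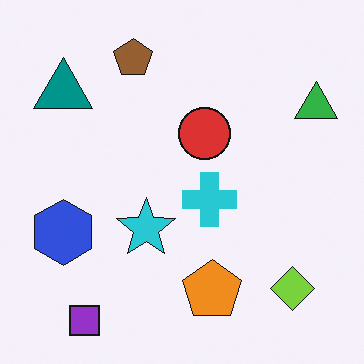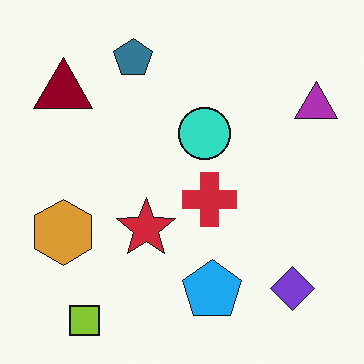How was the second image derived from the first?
The transformation is: hue-shifted through roughly half the color wheel.

Every shape's color has rotated by the same amount around the hue wheel — a uniform hue shift.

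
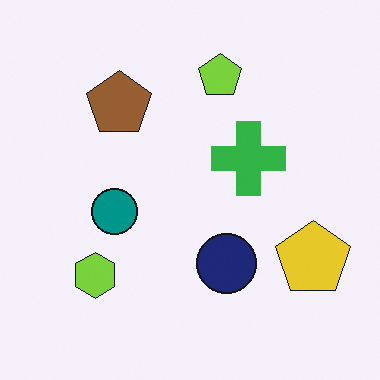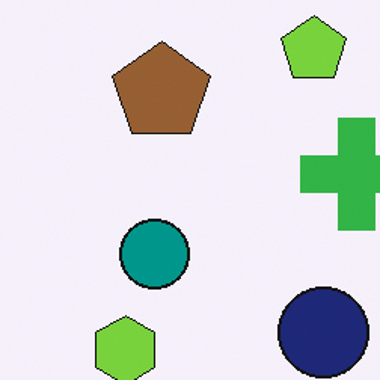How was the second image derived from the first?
The image was cropped to a modestly smaller region and rescaled.

The visible shapes are larger and the field of view is narrower; shapes near the original edges may be partly or wholly outside the frame — a crop-and-rescale.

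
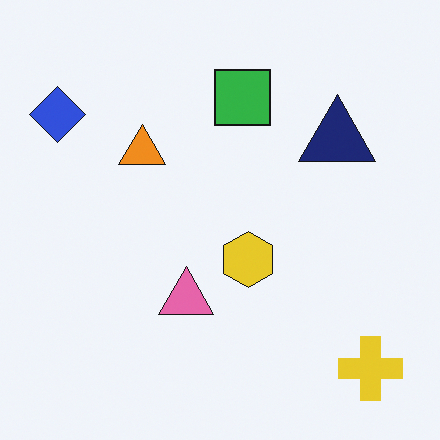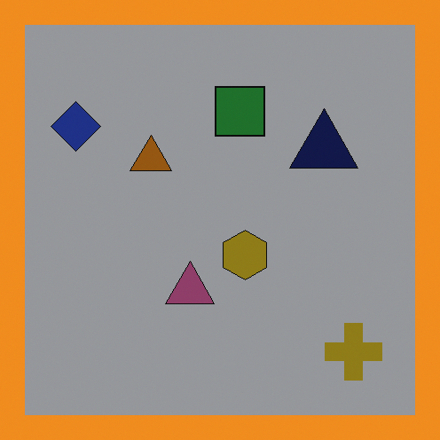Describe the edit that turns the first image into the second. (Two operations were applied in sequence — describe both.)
The second image is the first substantially darkened, then framed with a orange border.

Every pixel — background and shapes alike — is uniformly darkened. A solid orange frame runs around the edge of the second image, with the content slightly shrunk inside it.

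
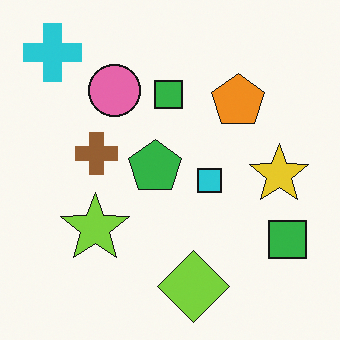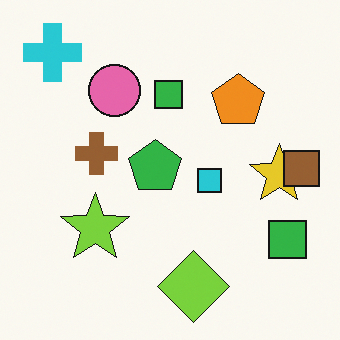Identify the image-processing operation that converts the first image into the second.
The second image is the first overlaid with an additional brown square.

A brown square appears in the second image that is absent from the first.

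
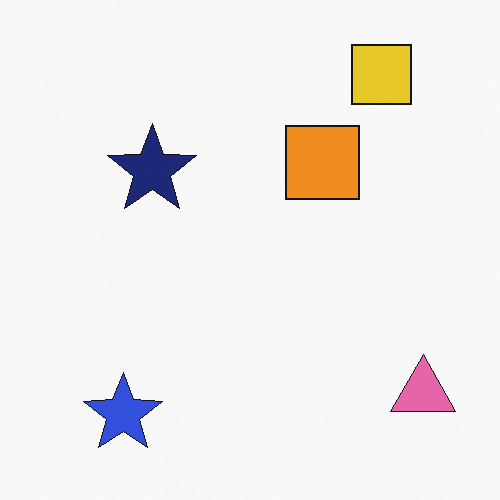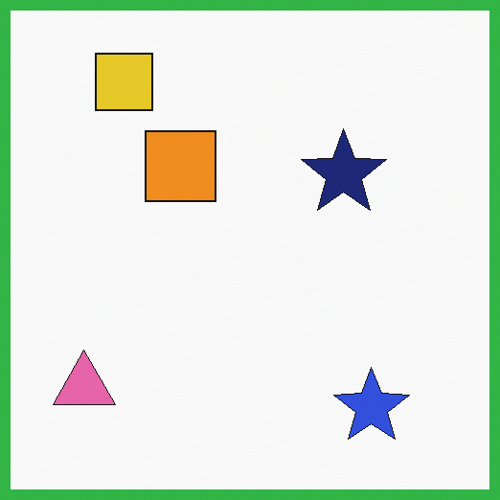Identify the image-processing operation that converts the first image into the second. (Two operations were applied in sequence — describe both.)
The image was flipped horizontally (left ↔ right), then framed with a green border.

The pink triangle is in the bottom-right of the first image and the bottom-left of the second — shapes on opposite sides of the vertical midline have swapped in a mirror flip. A solid green frame runs around the edge of the second image, with the content slightly shrunk inside it.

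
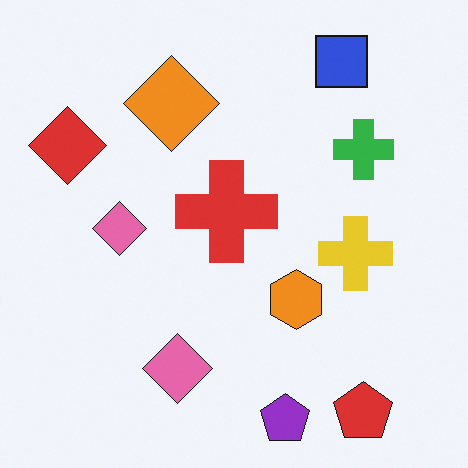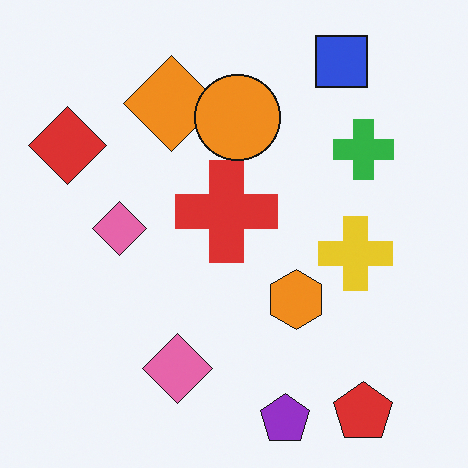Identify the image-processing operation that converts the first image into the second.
The image was overlaid with an additional orange circle.

An orange circle appears in the second image that is absent from the first.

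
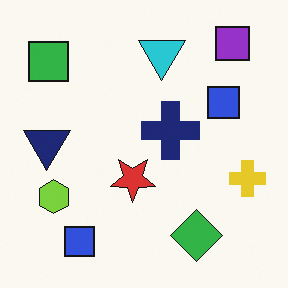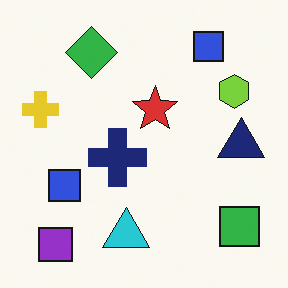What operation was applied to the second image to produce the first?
Rotated 180°.

The purple square sits in the bottom-left of the second image and the top-right of the first — consistent with a whole-image 180° rotation.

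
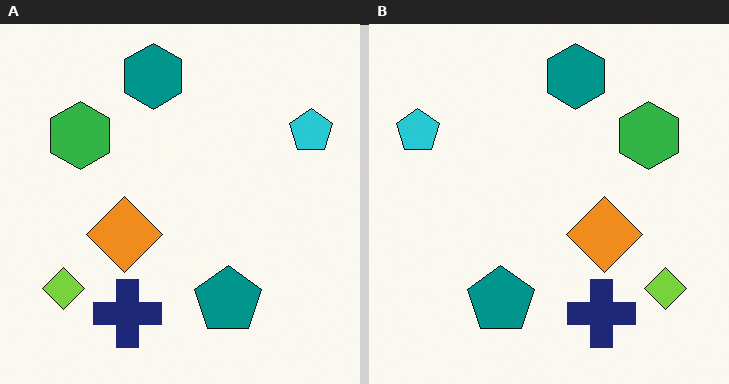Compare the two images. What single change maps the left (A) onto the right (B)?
The transformation is: flipped horizontally (left ↔ right).

The cyan pentagon is in the top-right of the left (A) image and the top-left of the right (B) — shapes on opposite sides of the vertical midline have swapped in a mirror flip.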